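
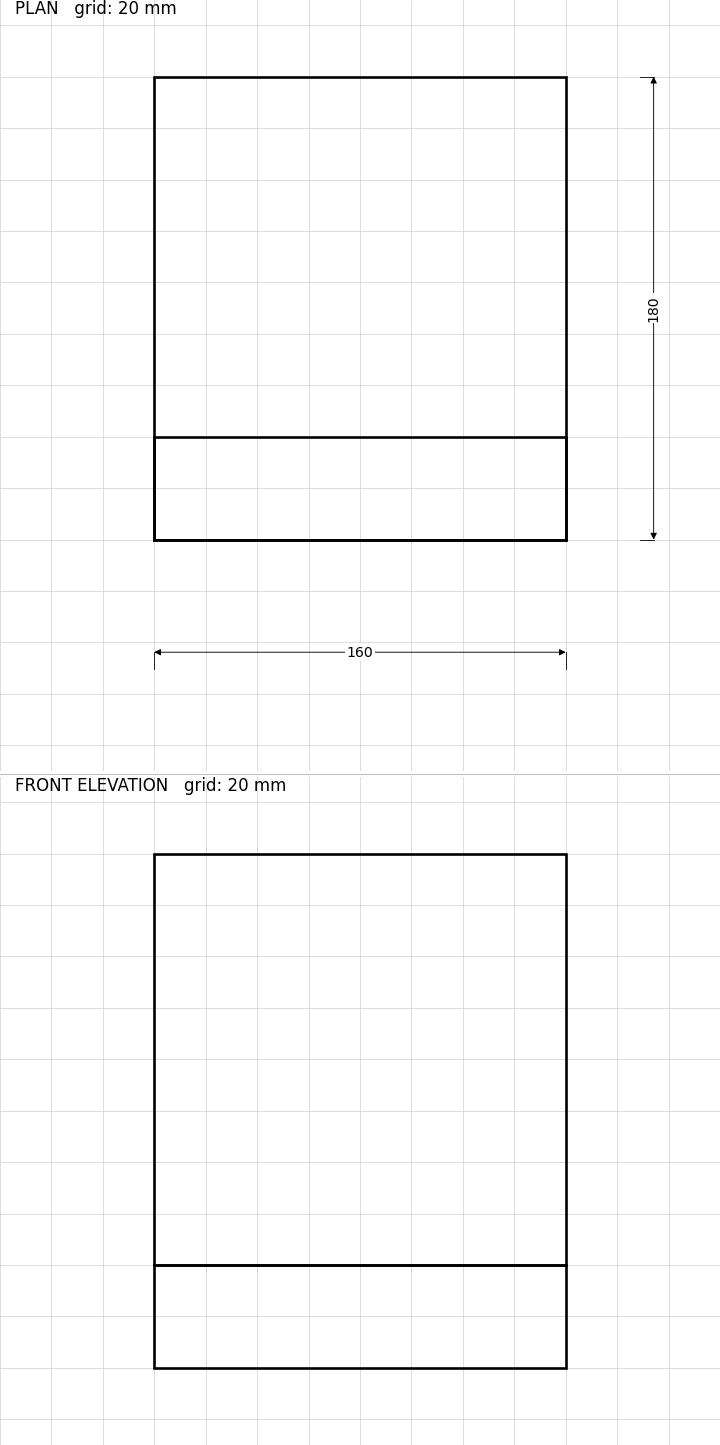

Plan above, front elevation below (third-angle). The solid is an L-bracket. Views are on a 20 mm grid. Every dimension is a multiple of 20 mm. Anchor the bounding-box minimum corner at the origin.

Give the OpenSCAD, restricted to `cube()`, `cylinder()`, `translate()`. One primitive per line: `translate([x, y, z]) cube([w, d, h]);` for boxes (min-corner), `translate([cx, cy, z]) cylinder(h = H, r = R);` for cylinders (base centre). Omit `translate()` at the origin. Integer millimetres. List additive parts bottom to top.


cube([160, 180, 40]);
translate([0, 0, 40]) cube([160, 40, 160]);


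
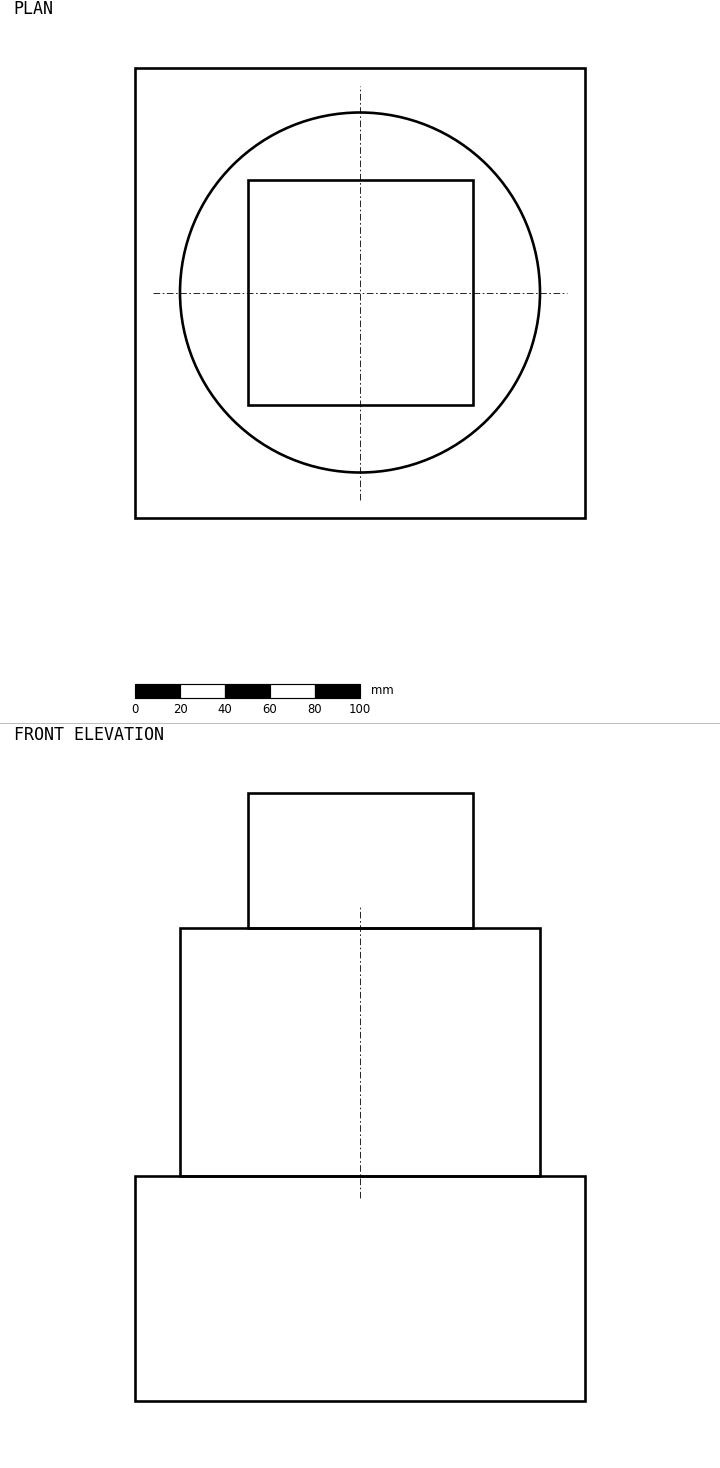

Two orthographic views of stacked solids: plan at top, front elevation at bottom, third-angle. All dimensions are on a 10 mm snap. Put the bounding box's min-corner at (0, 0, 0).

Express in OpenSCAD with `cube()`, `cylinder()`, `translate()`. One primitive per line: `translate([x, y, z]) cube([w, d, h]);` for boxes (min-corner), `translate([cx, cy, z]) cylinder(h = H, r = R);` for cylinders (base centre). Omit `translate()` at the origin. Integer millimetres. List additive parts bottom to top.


cube([200, 200, 100]);
translate([100, 100, 100]) cylinder(h = 110, r = 80);
translate([50, 50, 210]) cube([100, 100, 60]);


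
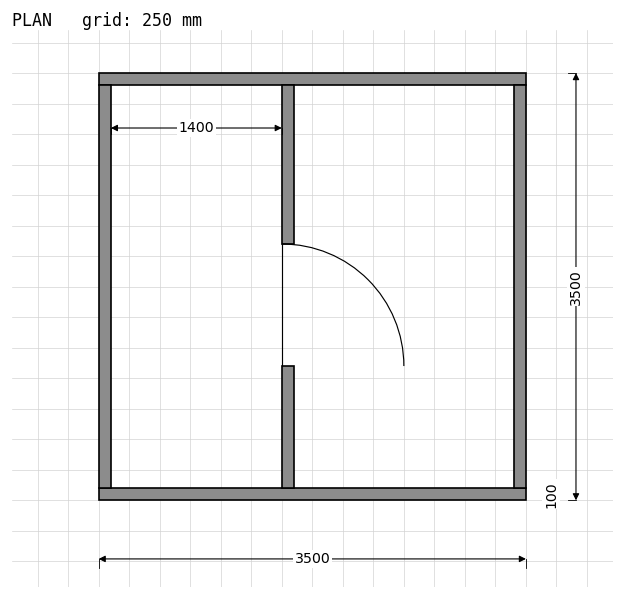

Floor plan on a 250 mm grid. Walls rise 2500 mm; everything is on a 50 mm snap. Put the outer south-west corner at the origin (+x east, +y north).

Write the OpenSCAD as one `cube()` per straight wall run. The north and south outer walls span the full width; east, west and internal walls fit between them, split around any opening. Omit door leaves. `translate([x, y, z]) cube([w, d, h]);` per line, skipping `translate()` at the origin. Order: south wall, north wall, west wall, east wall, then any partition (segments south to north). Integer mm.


cube([3500, 100, 2500]);
translate([0, 3400, 0]) cube([3500, 100, 2500]);
translate([0, 100, 0]) cube([100, 3300, 2500]);
translate([3400, 100, 0]) cube([100, 3300, 2500]);
translate([1500, 100, 0]) cube([100, 1000, 2500]);
translate([1500, 2100, 0]) cube([100, 1300, 2500]);


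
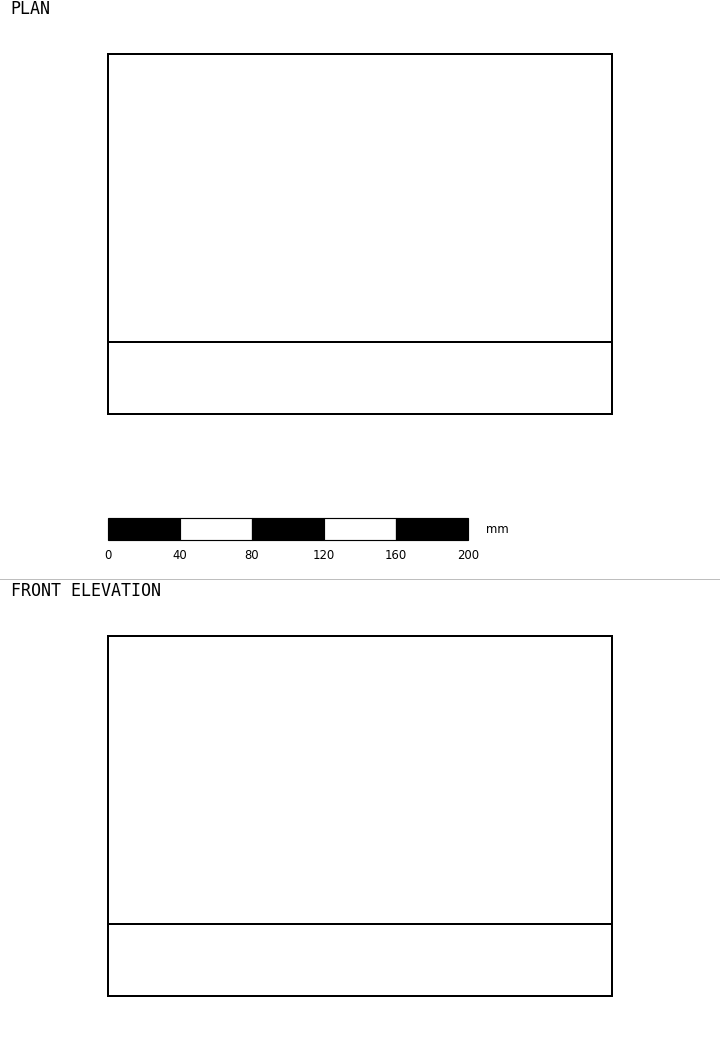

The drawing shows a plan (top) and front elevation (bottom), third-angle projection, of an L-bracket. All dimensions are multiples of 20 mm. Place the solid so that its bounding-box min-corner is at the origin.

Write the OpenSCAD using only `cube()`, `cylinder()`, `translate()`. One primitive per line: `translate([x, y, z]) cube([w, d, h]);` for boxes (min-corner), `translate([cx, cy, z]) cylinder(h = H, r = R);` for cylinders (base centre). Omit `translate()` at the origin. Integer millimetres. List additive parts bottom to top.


cube([280, 200, 40]);
translate([0, 0, 40]) cube([280, 40, 160]);


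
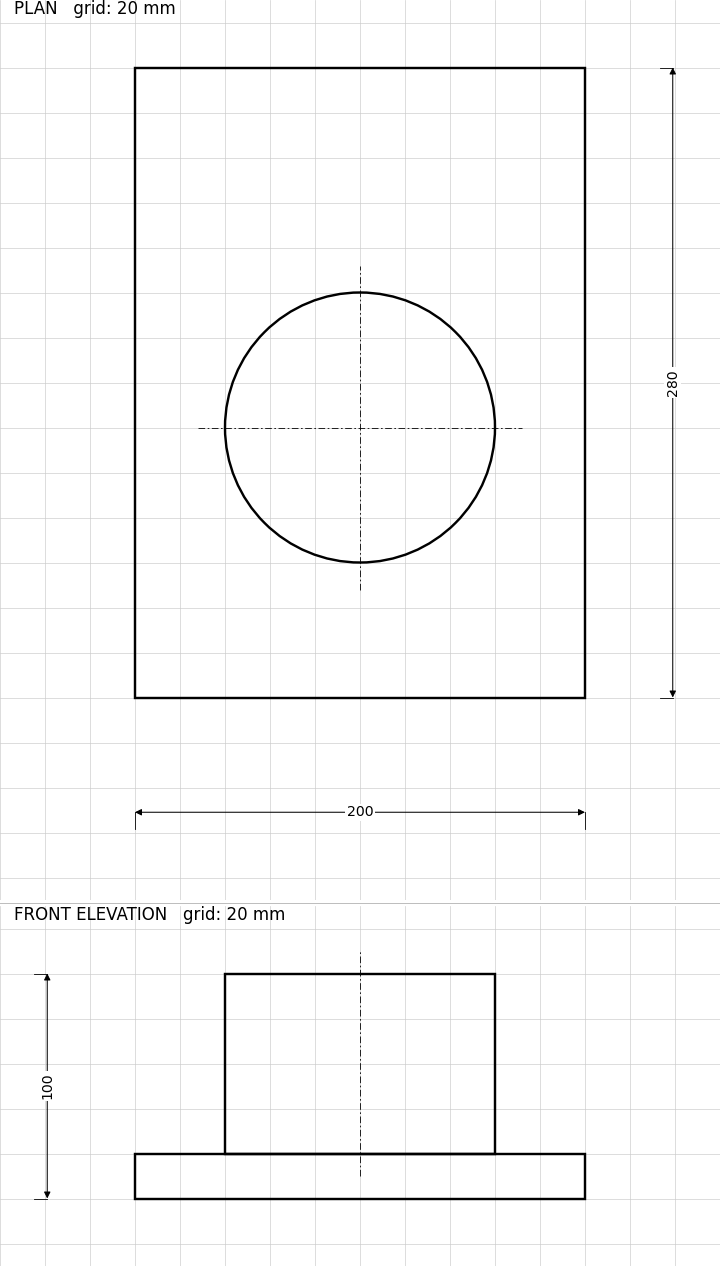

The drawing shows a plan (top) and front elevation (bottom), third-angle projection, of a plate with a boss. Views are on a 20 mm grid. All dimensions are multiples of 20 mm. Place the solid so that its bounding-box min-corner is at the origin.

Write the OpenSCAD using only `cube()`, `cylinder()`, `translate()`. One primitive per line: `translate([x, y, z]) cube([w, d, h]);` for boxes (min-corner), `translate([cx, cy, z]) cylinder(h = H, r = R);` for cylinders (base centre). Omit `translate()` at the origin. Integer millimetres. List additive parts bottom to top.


cube([200, 280, 20]);
translate([100, 120, 20]) cylinder(h = 80, r = 60);


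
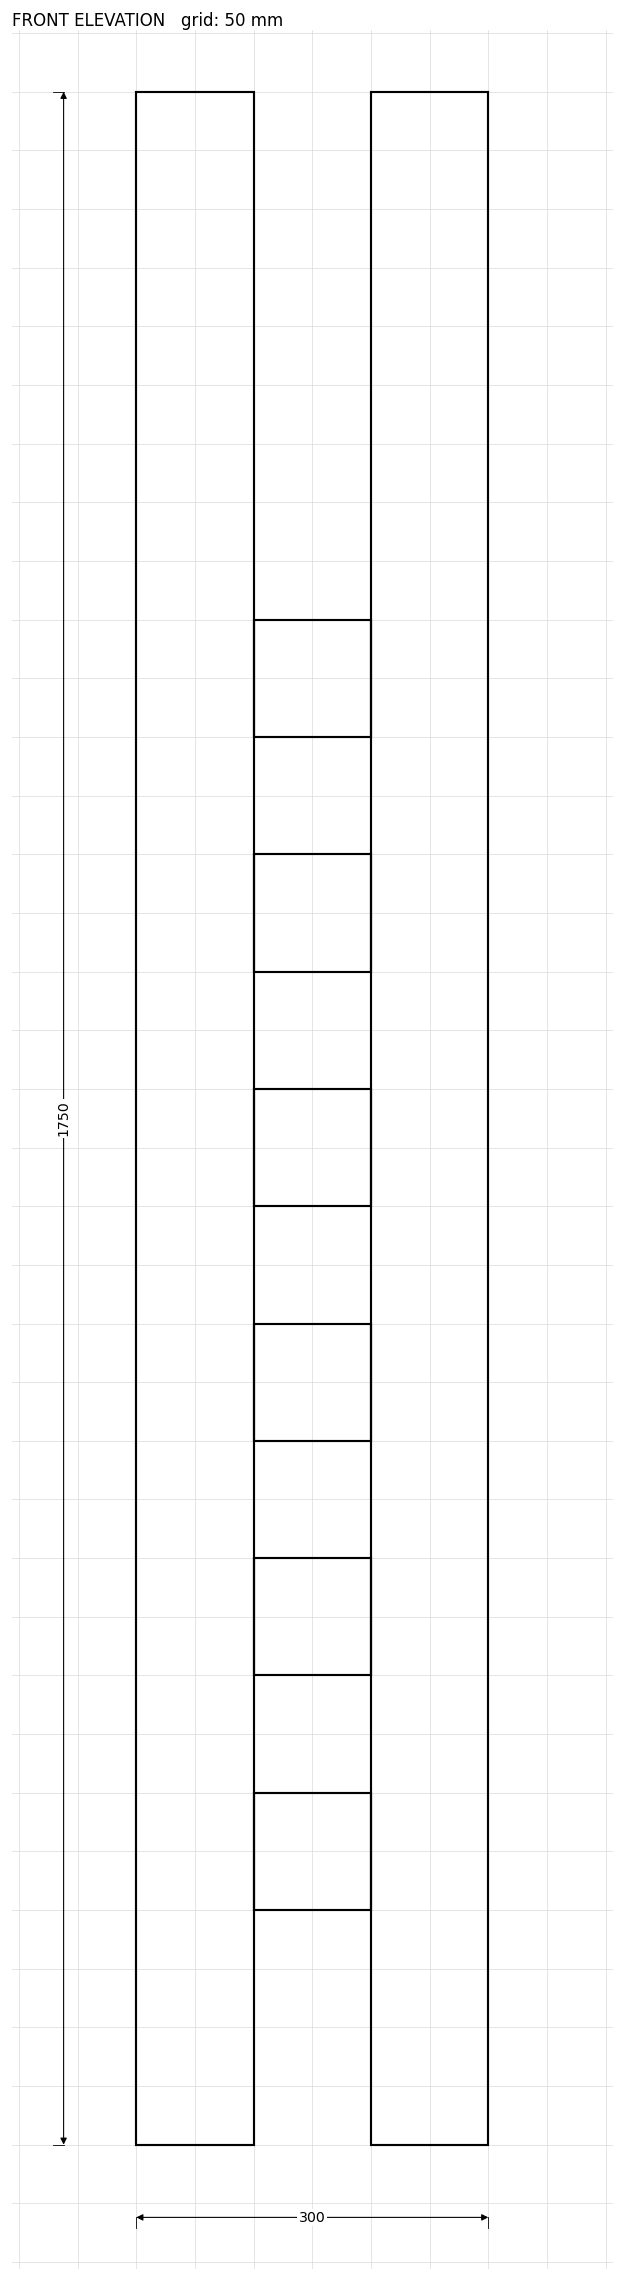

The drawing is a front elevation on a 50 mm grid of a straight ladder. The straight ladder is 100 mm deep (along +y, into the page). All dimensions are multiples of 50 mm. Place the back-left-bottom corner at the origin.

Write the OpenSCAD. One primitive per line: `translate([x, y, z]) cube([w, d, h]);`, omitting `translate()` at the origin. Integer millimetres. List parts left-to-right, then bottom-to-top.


cube([100, 100, 1750]);
translate([100, 0, 200]) cube([100, 100, 100]);
translate([100, 0, 400]) cube([100, 100, 100]);
translate([100, 0, 600]) cube([100, 100, 100]);
translate([100, 0, 800]) cube([100, 100, 100]);
translate([100, 0, 1000]) cube([100, 100, 100]);
translate([100, 0, 1200]) cube([100, 100, 100]);
translate([200, 0, 0]) cube([100, 100, 1750]);


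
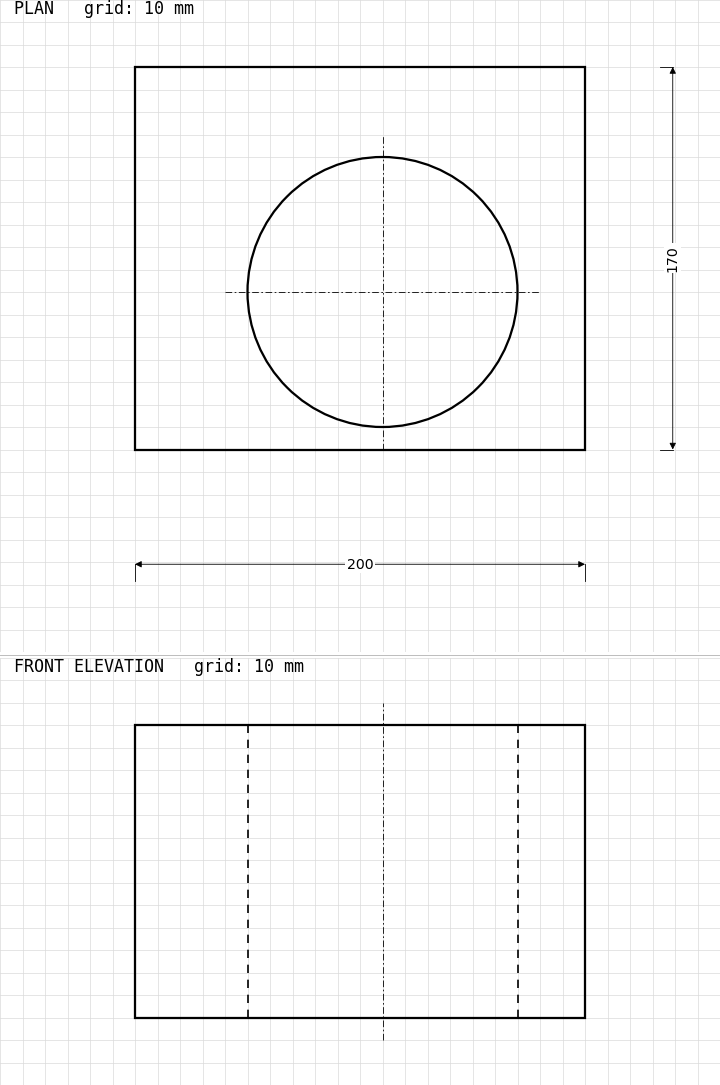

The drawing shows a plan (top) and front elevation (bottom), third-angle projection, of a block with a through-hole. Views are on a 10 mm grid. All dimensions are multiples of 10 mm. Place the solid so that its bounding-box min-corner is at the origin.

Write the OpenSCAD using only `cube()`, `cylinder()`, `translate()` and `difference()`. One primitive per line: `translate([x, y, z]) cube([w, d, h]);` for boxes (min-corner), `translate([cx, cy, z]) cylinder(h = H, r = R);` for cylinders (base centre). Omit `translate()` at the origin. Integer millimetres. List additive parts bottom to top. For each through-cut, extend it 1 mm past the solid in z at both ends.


difference() {
  cube([200, 170, 130]);
  translate([110, 70, -1]) cylinder(h = 132, r = 60);
}


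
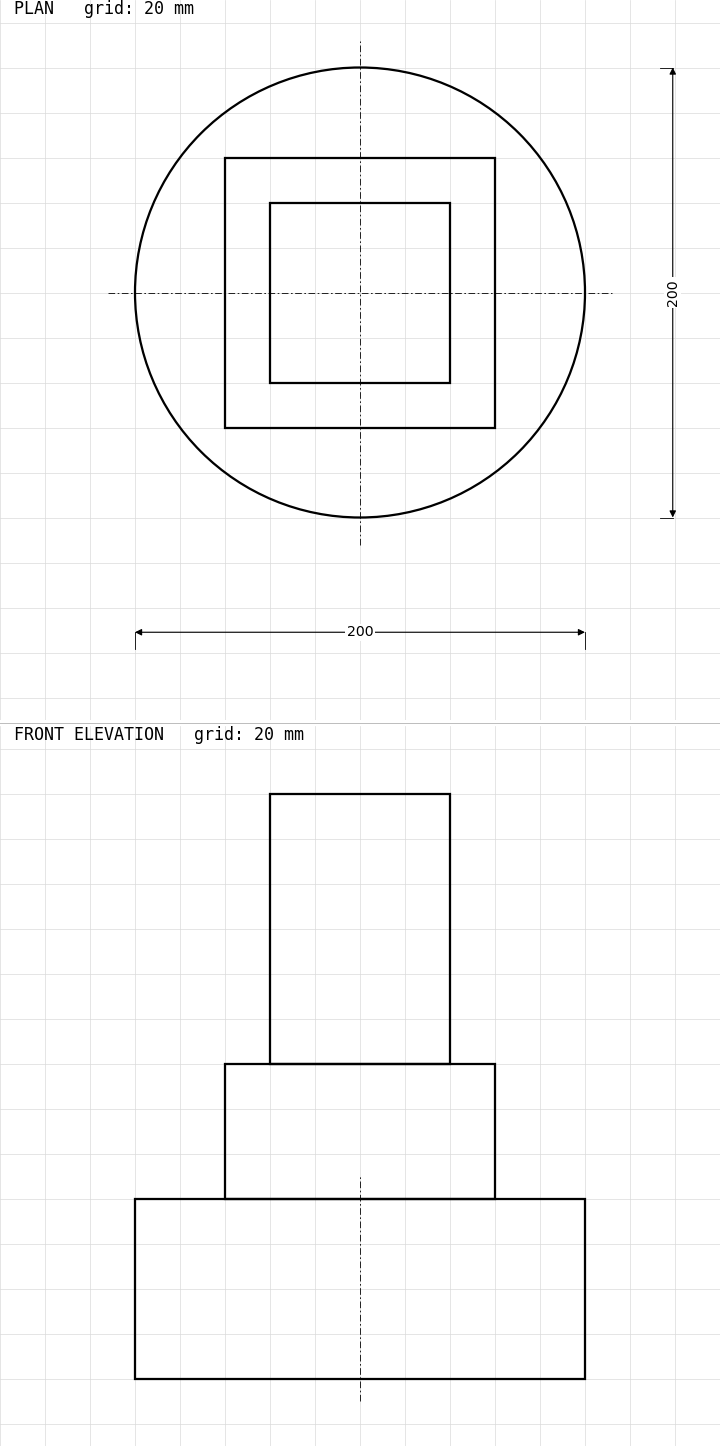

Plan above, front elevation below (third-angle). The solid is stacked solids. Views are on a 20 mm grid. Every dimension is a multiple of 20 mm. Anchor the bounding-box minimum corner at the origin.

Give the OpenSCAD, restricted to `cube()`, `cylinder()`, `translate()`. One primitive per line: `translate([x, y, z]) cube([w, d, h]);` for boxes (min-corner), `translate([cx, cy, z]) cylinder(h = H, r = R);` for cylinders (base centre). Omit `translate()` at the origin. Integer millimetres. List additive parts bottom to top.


translate([100, 100, 0]) cylinder(h = 80, r = 100);
translate([40, 40, 80]) cube([120, 120, 60]);
translate([60, 60, 140]) cube([80, 80, 120]);


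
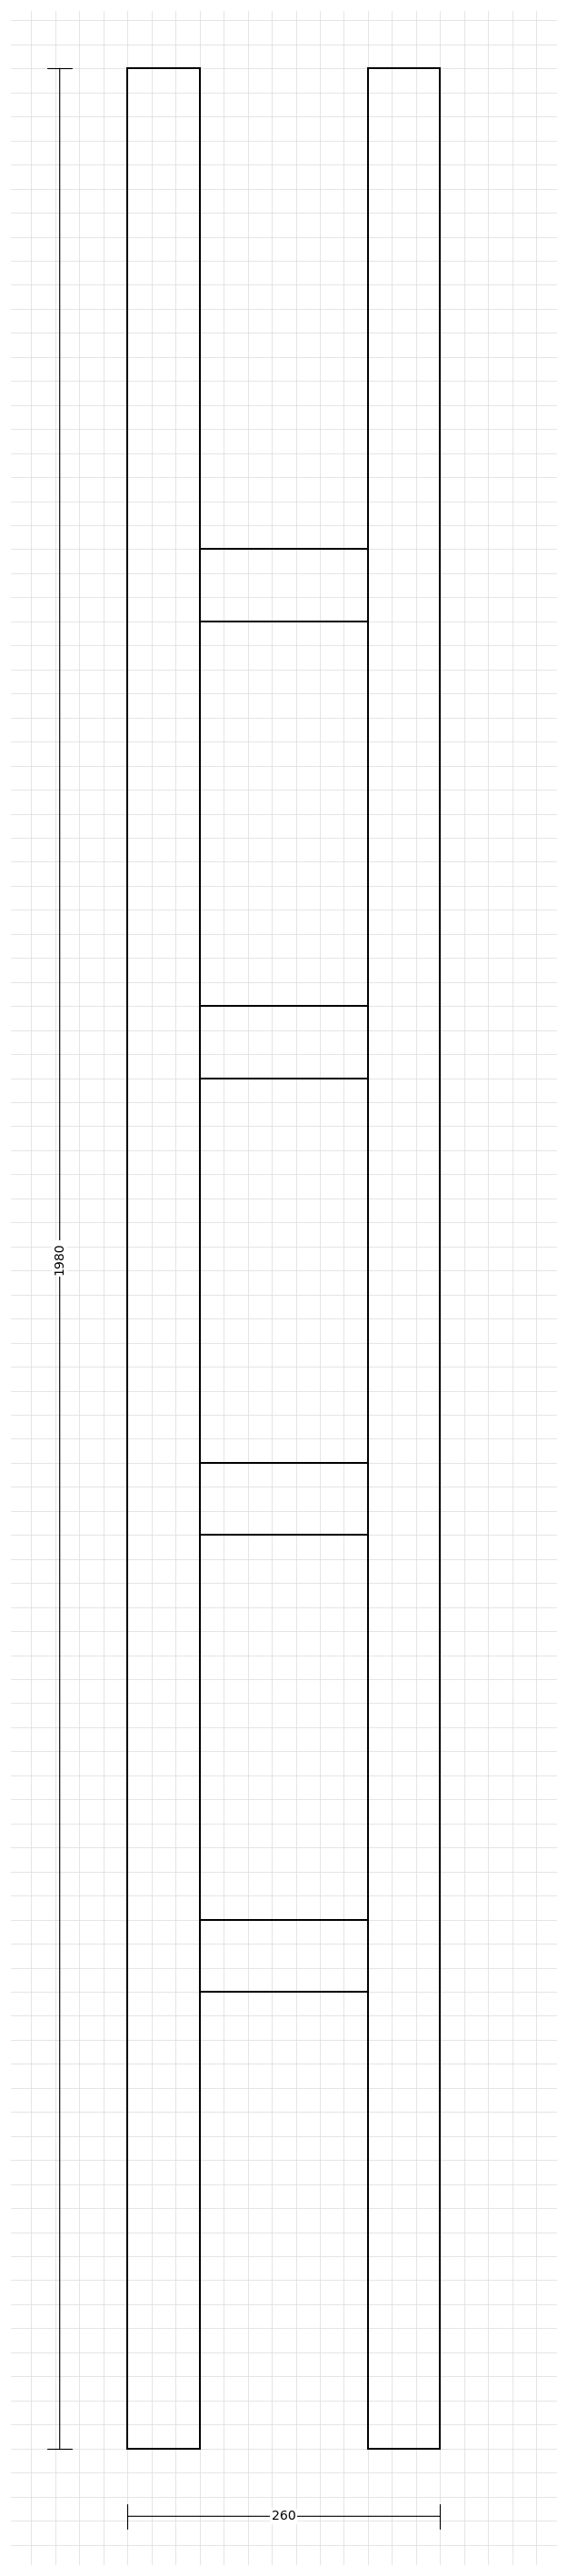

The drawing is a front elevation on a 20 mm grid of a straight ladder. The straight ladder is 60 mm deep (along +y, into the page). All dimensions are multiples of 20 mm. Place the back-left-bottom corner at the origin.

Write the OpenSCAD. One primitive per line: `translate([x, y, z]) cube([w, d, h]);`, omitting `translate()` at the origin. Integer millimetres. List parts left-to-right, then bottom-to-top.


cube([60, 60, 1980]);
translate([60, 0, 380]) cube([140, 60, 60]);
translate([60, 0, 760]) cube([140, 60, 60]);
translate([60, 0, 1140]) cube([140, 60, 60]);
translate([60, 0, 1520]) cube([140, 60, 60]);
translate([200, 0, 0]) cube([60, 60, 1980]);


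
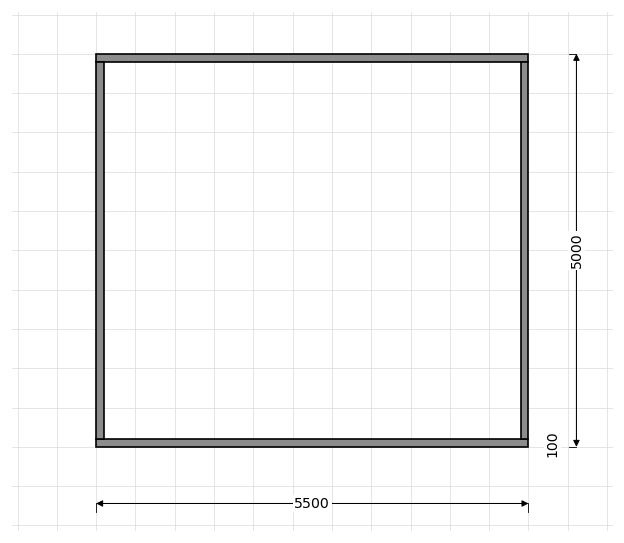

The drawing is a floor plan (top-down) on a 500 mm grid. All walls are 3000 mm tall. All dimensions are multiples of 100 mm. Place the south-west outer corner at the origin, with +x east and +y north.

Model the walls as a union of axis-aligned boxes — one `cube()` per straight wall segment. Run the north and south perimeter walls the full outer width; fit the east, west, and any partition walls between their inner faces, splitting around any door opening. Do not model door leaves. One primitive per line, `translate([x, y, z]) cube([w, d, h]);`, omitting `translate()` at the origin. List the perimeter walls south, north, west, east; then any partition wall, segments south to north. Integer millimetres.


cube([5500, 100, 3000]);
translate([0, 4900, 0]) cube([5500, 100, 3000]);
translate([0, 100, 0]) cube([100, 4800, 3000]);
translate([5400, 100, 0]) cube([100, 4800, 3000]);


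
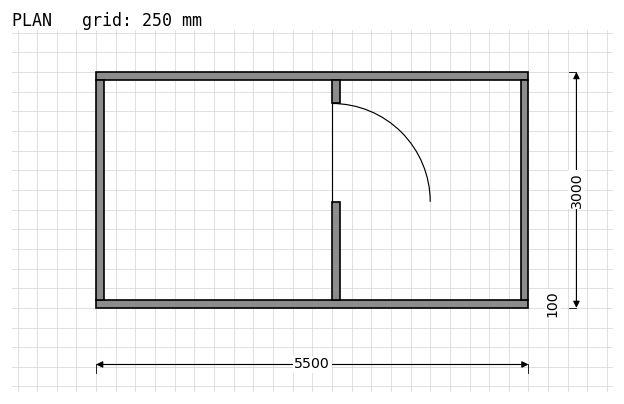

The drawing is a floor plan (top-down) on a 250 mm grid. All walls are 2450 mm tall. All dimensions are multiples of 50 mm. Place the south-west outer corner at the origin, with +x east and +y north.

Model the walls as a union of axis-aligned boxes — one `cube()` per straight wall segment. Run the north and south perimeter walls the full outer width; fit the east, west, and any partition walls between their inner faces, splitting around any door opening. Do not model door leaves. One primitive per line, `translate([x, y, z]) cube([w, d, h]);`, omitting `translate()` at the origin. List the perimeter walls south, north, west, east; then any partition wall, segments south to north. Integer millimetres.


cube([5500, 100, 2450]);
translate([0, 2900, 0]) cube([5500, 100, 2450]);
translate([0, 100, 0]) cube([100, 2800, 2450]);
translate([5400, 100, 0]) cube([100, 2800, 2450]);
translate([3000, 100, 0]) cube([100, 1250, 2450]);
translate([3000, 2600, 0]) cube([100, 300, 2450]);


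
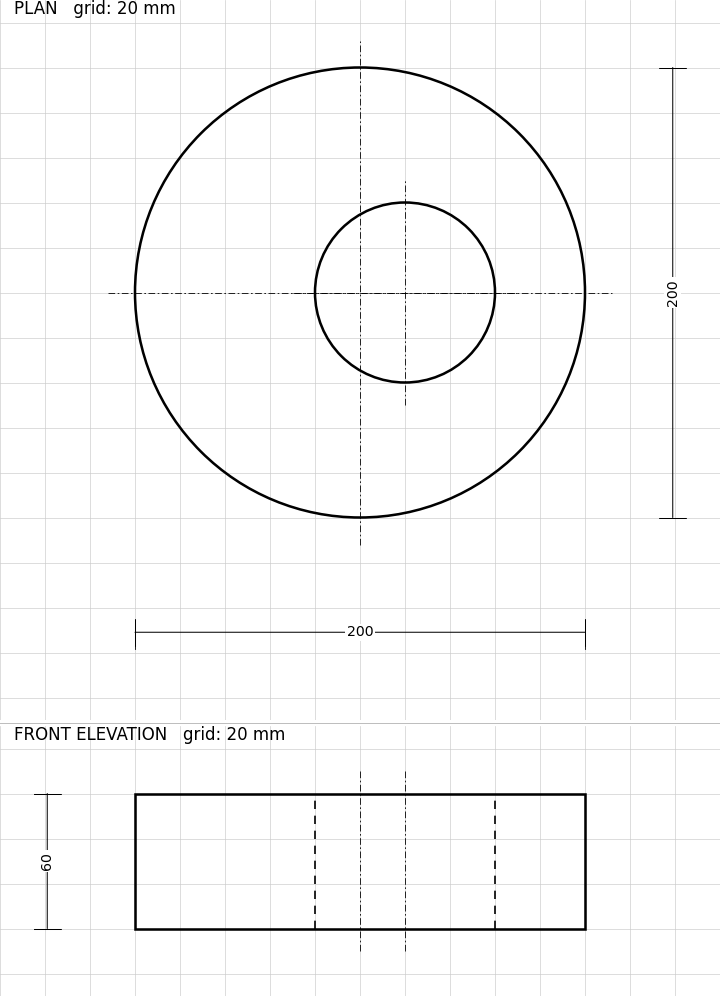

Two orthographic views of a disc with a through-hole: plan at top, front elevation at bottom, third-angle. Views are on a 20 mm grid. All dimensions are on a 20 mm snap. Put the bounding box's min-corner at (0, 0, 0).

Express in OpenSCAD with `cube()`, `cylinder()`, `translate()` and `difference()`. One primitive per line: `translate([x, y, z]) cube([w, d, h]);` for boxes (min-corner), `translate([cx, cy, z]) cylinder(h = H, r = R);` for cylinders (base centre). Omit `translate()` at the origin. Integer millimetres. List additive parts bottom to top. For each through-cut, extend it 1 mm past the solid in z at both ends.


difference() {
  translate([100, 100, 0]) cylinder(h = 60, r = 100);
  translate([120, 100, -1]) cylinder(h = 62, r = 40);
}


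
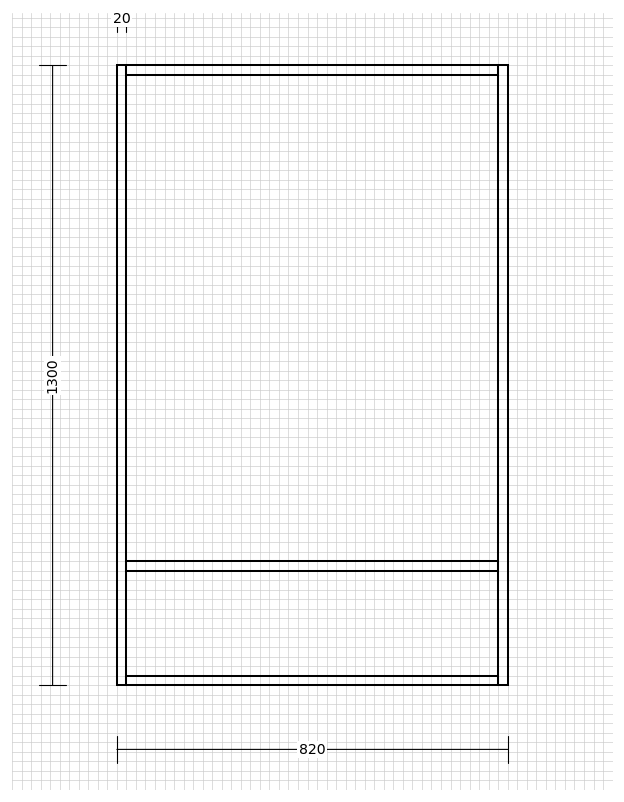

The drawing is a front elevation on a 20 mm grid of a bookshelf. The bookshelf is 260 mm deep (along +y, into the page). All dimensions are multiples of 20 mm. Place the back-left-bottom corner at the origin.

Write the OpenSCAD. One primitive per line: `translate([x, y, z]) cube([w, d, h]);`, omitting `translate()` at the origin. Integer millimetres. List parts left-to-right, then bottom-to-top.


cube([20, 260, 1300]);
translate([20, 0, 0]) cube([780, 260, 20]);
translate([20, 0, 240]) cube([780, 260, 20]);
translate([20, 0, 1280]) cube([780, 260, 20]);
translate([800, 0, 0]) cube([20, 260, 1300]);


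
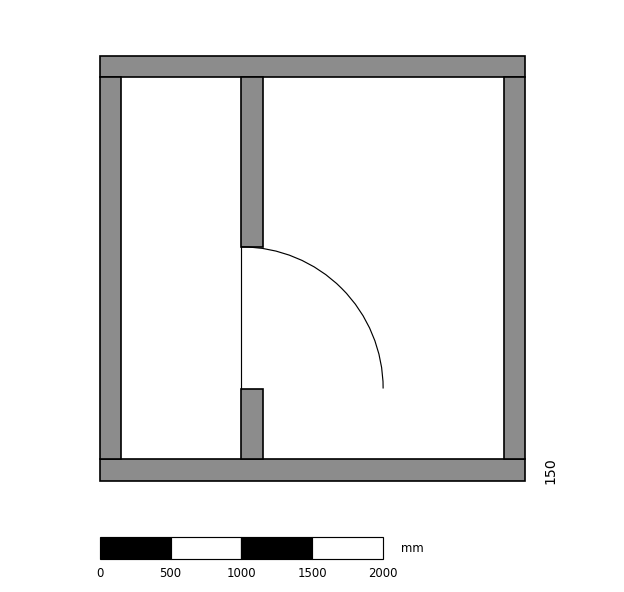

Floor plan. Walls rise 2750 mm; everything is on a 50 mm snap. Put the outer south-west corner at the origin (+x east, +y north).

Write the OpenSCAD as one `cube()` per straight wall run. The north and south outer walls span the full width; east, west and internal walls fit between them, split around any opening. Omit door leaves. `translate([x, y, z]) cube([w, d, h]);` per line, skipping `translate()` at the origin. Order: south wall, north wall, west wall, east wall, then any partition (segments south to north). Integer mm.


cube([3000, 150, 2750]);
translate([0, 2850, 0]) cube([3000, 150, 2750]);
translate([0, 150, 0]) cube([150, 2700, 2750]);
translate([2850, 150, 0]) cube([150, 2700, 2750]);
translate([1000, 150, 0]) cube([150, 500, 2750]);
translate([1000, 1650, 0]) cube([150, 1200, 2750]);


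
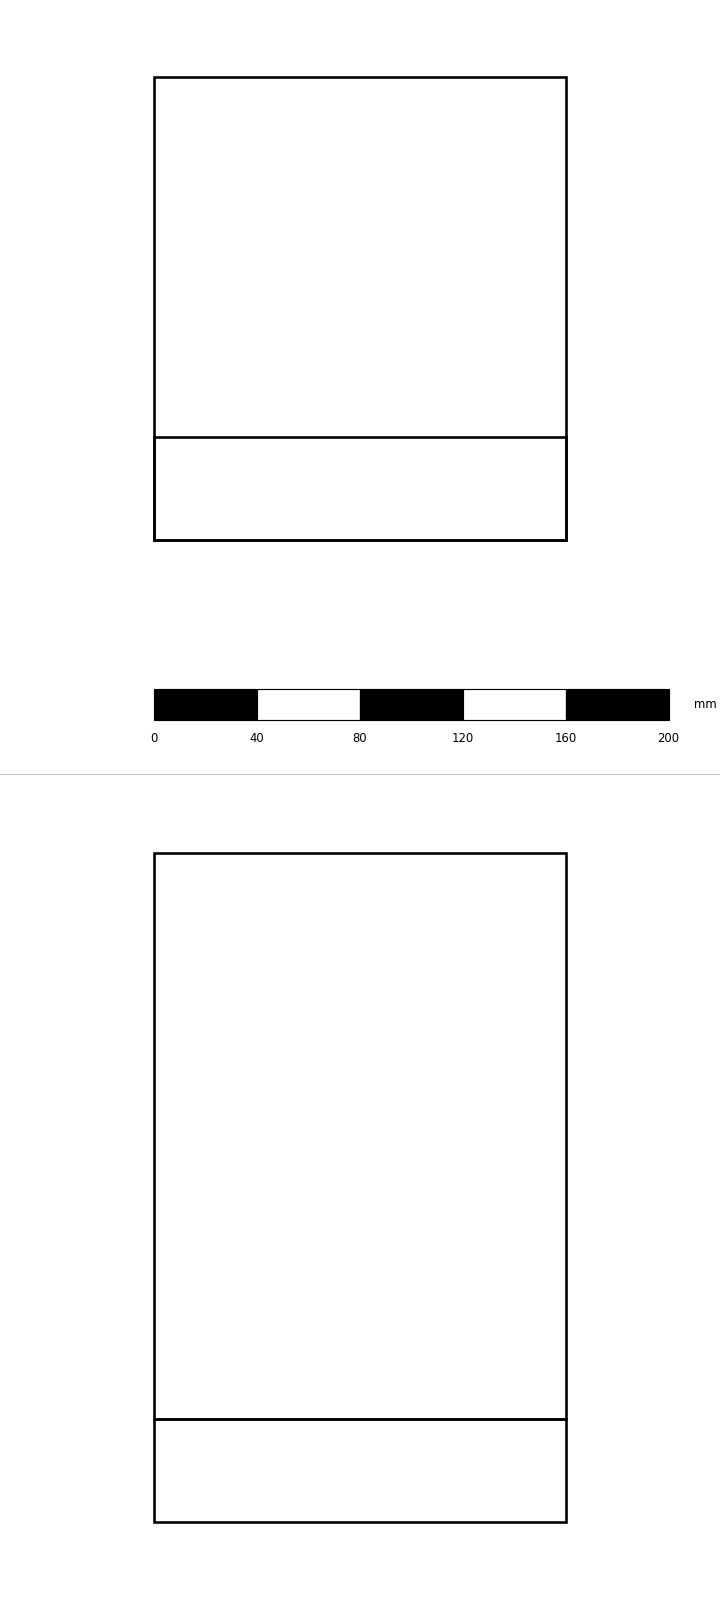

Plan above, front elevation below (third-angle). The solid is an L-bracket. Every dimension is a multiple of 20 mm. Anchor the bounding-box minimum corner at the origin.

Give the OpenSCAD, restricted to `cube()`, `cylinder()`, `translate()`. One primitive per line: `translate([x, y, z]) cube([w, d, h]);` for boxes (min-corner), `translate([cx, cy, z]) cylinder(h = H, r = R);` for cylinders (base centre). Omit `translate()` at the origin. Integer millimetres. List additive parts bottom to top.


cube([160, 180, 40]);
translate([0, 0, 40]) cube([160, 40, 220]);


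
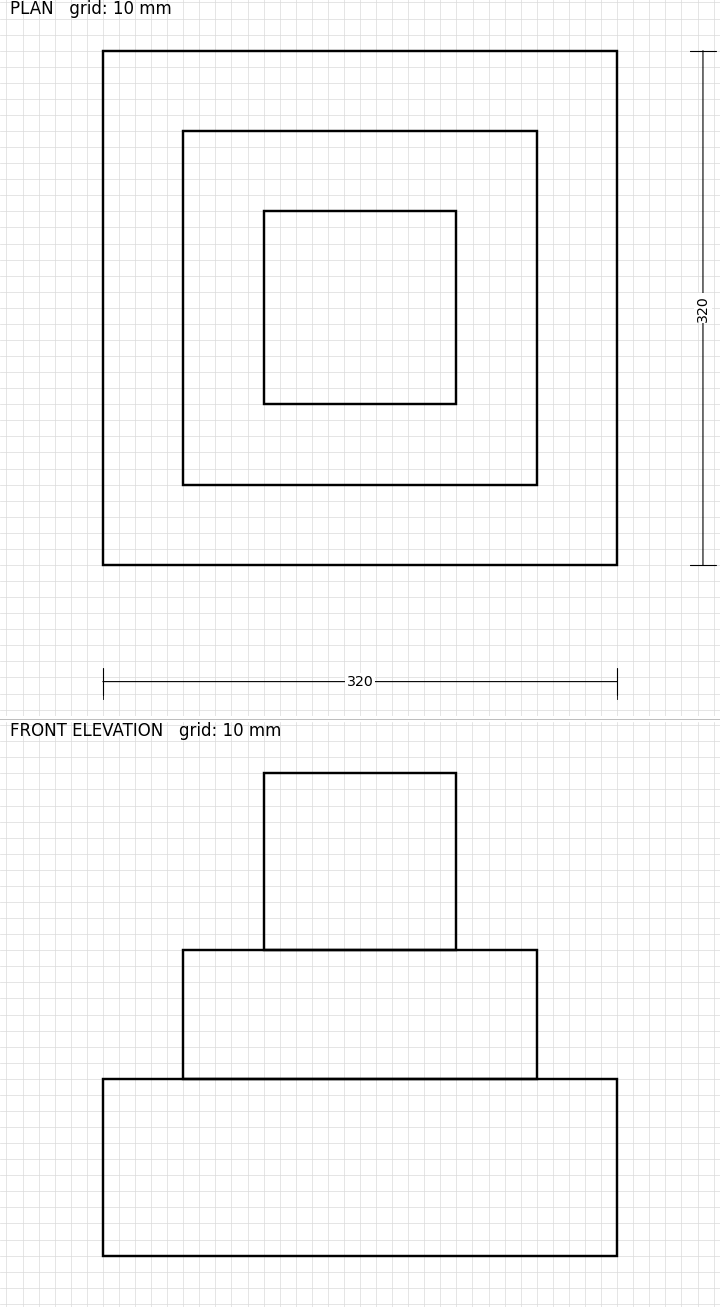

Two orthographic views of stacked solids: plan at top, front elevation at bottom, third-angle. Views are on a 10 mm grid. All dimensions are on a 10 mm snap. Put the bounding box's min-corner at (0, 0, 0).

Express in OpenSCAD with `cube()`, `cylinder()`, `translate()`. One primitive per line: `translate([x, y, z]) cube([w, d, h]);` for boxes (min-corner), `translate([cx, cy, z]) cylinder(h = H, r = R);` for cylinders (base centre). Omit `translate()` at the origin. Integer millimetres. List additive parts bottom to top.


cube([320, 320, 110]);
translate([50, 50, 110]) cube([220, 220, 80]);
translate([100, 100, 190]) cube([120, 120, 110]);


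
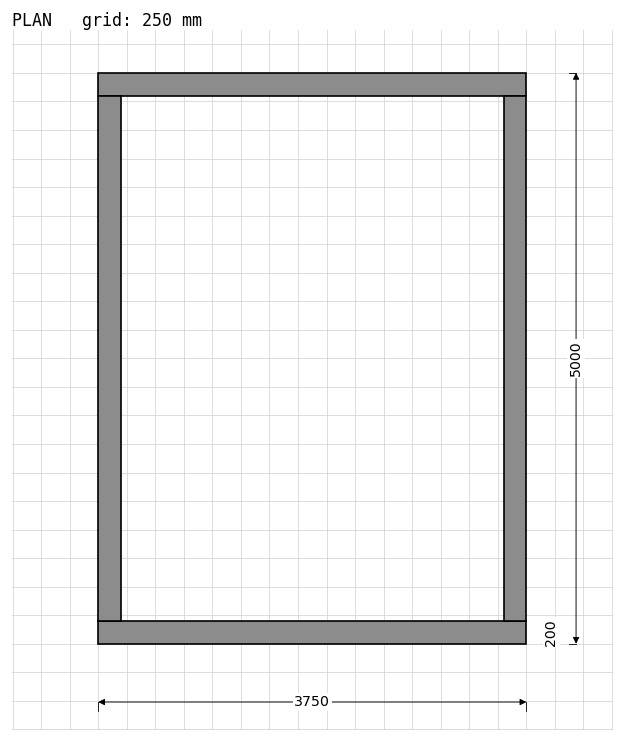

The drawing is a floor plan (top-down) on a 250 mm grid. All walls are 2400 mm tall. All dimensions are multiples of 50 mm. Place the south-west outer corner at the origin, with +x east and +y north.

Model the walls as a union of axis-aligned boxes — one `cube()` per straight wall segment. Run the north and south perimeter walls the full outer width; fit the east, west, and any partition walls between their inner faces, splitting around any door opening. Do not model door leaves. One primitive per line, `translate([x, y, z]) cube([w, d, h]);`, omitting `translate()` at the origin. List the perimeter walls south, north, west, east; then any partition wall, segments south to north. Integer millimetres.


cube([3750, 200, 2400]);
translate([0, 4800, 0]) cube([3750, 200, 2400]);
translate([0, 200, 0]) cube([200, 4600, 2400]);
translate([3550, 200, 0]) cube([200, 4600, 2400]);


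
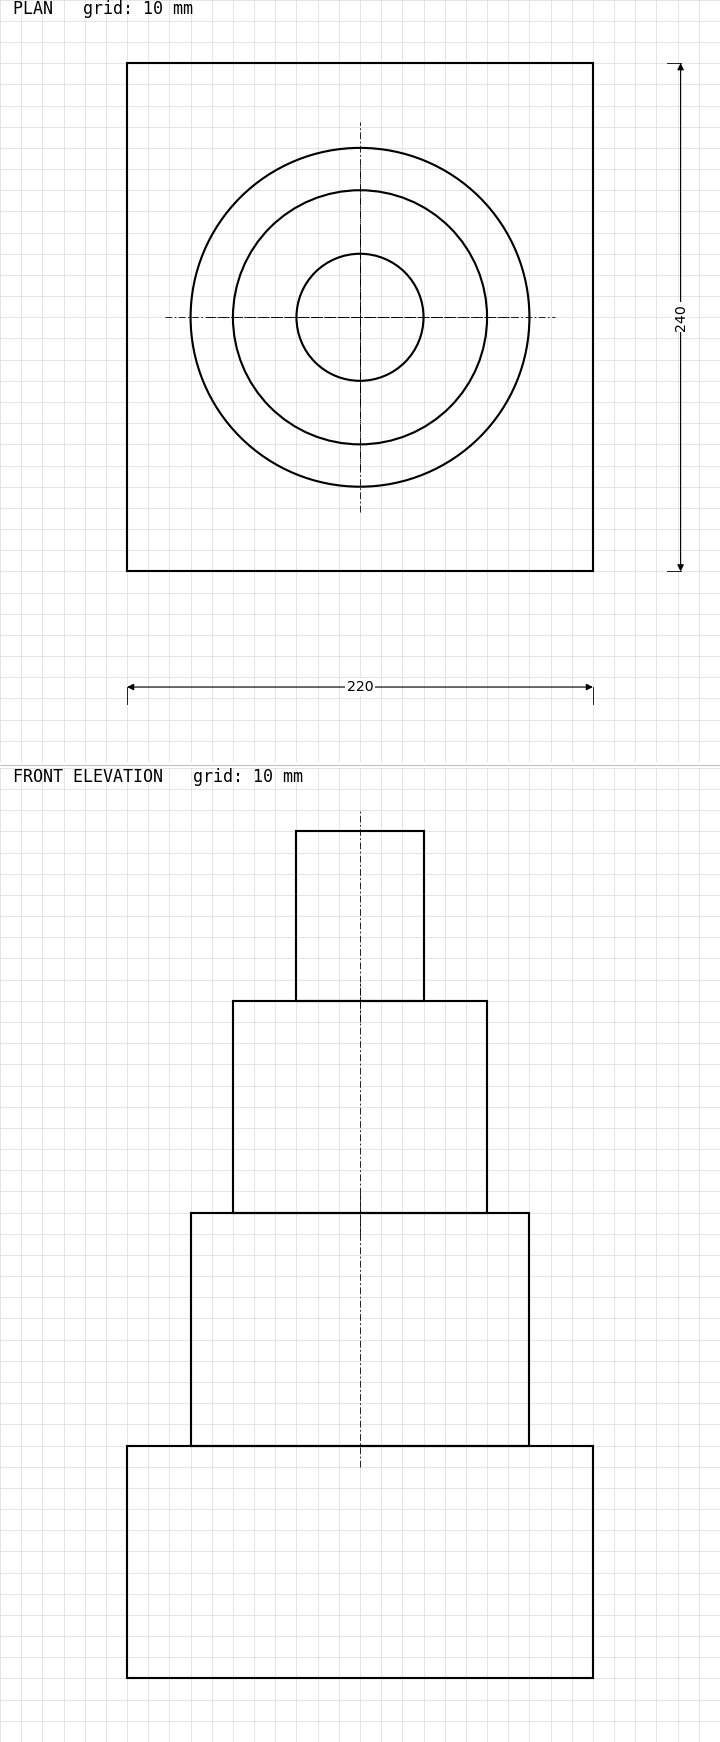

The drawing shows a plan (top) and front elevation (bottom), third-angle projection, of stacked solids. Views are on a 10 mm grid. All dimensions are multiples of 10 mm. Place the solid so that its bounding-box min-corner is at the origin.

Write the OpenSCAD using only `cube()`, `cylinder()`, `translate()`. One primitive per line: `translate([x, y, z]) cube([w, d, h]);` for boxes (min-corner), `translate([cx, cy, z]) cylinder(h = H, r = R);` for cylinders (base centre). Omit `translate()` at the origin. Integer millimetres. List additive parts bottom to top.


cube([220, 240, 110]);
translate([110, 120, 110]) cylinder(h = 110, r = 80);
translate([110, 120, 220]) cylinder(h = 100, r = 60);
translate([110, 120, 320]) cylinder(h = 80, r = 30);


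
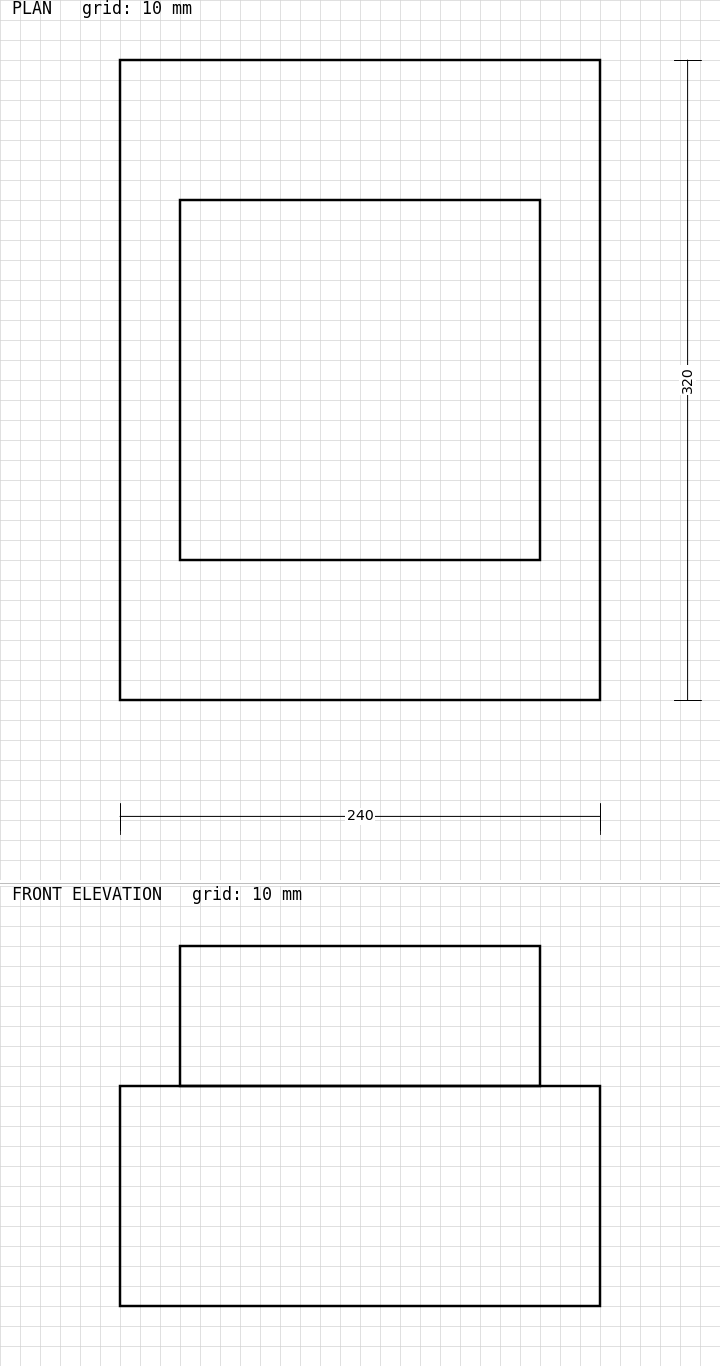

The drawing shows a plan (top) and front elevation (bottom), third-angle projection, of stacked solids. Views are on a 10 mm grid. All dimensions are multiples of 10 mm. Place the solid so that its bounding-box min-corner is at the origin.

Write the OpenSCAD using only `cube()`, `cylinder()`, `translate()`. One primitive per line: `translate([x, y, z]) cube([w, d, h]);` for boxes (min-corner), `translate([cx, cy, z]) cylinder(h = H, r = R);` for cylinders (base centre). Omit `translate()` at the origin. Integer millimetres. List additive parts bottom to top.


cube([240, 320, 110]);
translate([30, 70, 110]) cube([180, 180, 70]);


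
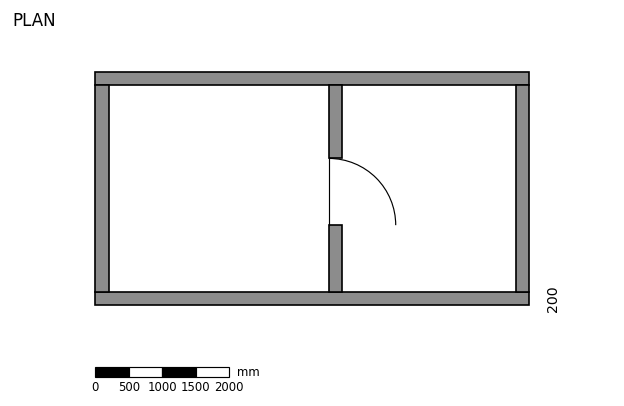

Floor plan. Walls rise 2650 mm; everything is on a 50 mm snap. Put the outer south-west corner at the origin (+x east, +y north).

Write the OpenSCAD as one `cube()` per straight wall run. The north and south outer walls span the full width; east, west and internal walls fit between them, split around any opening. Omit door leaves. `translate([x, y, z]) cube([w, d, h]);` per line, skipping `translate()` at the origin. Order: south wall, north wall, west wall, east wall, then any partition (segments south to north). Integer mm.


cube([6500, 200, 2650]);
translate([0, 3300, 0]) cube([6500, 200, 2650]);
translate([0, 200, 0]) cube([200, 3100, 2650]);
translate([6300, 200, 0]) cube([200, 3100, 2650]);
translate([3500, 200, 0]) cube([200, 1000, 2650]);
translate([3500, 2200, 0]) cube([200, 1100, 2650]);


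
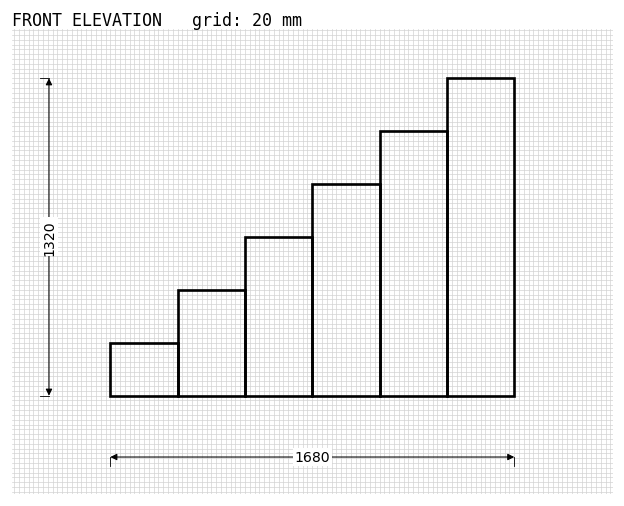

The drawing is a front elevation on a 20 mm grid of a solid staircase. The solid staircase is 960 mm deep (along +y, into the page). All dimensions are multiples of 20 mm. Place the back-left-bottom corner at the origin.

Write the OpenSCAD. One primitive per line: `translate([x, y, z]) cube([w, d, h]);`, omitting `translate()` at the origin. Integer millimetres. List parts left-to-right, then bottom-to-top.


cube([280, 960, 220]);
translate([280, 0, 0]) cube([280, 960, 440]);
translate([560, 0, 0]) cube([280, 960, 660]);
translate([840, 0, 0]) cube([280, 960, 880]);
translate([1120, 0, 0]) cube([280, 960, 1100]);
translate([1400, 0, 0]) cube([280, 960, 1320]);


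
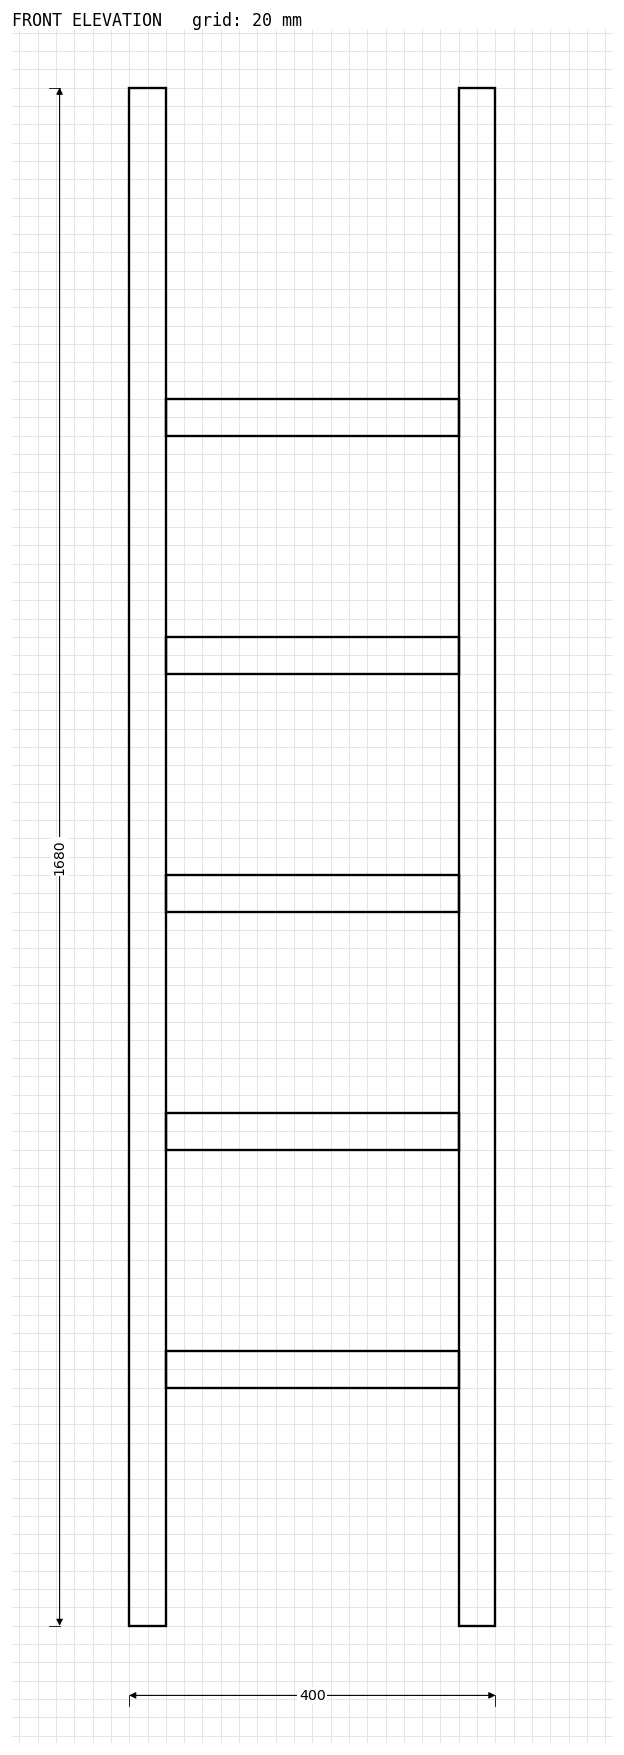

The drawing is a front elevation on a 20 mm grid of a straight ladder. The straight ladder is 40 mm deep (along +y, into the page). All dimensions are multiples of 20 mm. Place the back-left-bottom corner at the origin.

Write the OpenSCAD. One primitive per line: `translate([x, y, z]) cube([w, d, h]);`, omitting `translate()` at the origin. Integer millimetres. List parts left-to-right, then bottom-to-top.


cube([40, 40, 1680]);
translate([40, 0, 260]) cube([320, 40, 40]);
translate([40, 0, 520]) cube([320, 40, 40]);
translate([40, 0, 780]) cube([320, 40, 40]);
translate([40, 0, 1040]) cube([320, 40, 40]);
translate([40, 0, 1300]) cube([320, 40, 40]);
translate([360, 0, 0]) cube([40, 40, 1680]);


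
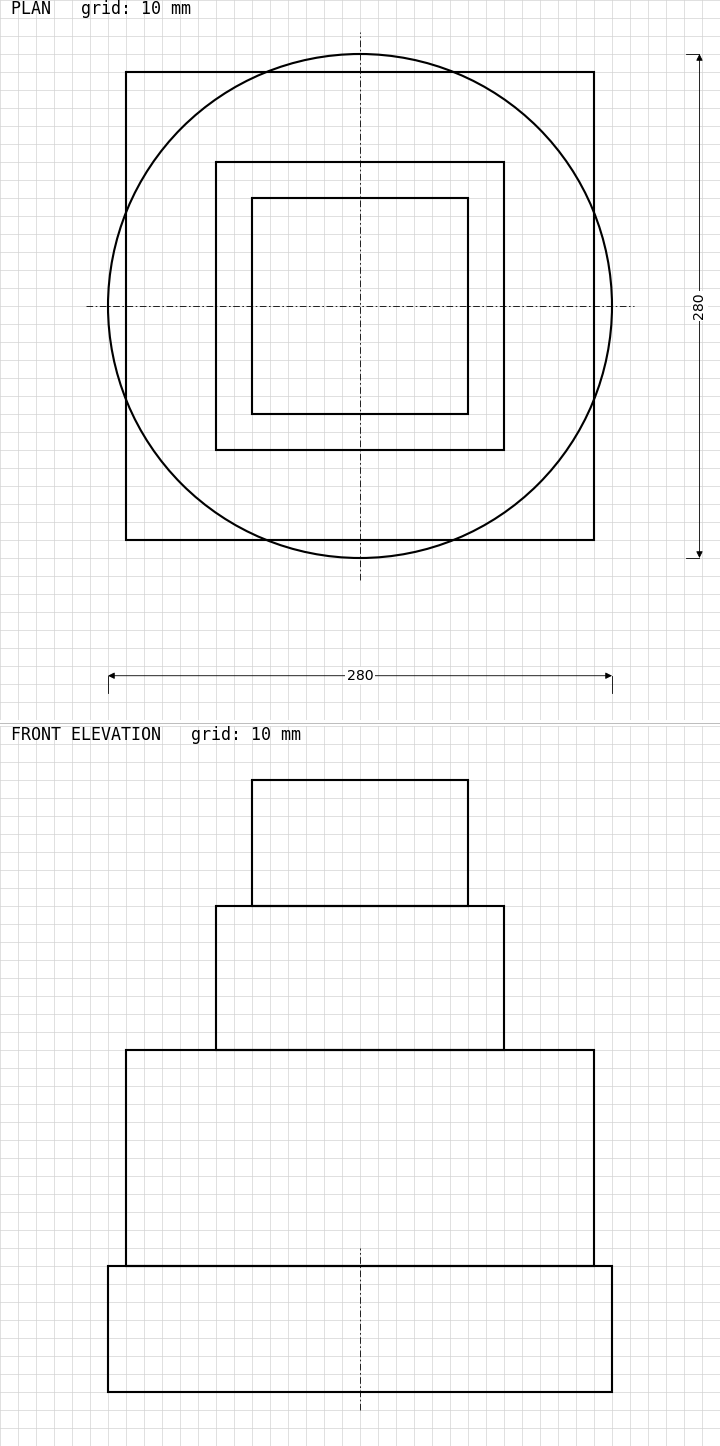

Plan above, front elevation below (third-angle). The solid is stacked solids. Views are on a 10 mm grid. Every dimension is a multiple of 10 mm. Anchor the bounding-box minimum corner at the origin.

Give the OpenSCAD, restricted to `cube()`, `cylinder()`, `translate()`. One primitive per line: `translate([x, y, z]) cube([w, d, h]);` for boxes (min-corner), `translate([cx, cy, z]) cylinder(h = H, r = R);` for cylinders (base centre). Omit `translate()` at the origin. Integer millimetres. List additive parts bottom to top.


translate([140, 140, 0]) cylinder(h = 70, r = 140);
translate([10, 10, 70]) cube([260, 260, 120]);
translate([60, 60, 190]) cube([160, 160, 80]);
translate([80, 80, 270]) cube([120, 120, 70]);


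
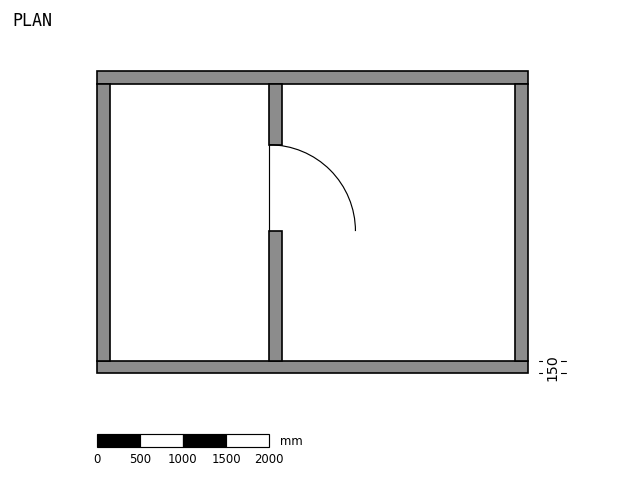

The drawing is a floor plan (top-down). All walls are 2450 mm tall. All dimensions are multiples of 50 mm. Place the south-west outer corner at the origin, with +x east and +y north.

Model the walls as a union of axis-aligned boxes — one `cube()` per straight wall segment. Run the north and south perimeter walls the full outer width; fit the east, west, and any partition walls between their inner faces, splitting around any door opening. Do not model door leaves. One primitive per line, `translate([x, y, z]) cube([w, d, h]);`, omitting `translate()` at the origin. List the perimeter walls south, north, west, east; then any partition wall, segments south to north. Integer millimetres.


cube([5000, 150, 2450]);
translate([0, 3350, 0]) cube([5000, 150, 2450]);
translate([0, 150, 0]) cube([150, 3200, 2450]);
translate([4850, 150, 0]) cube([150, 3200, 2450]);
translate([2000, 150, 0]) cube([150, 1500, 2450]);
translate([2000, 2650, 0]) cube([150, 700, 2450]);


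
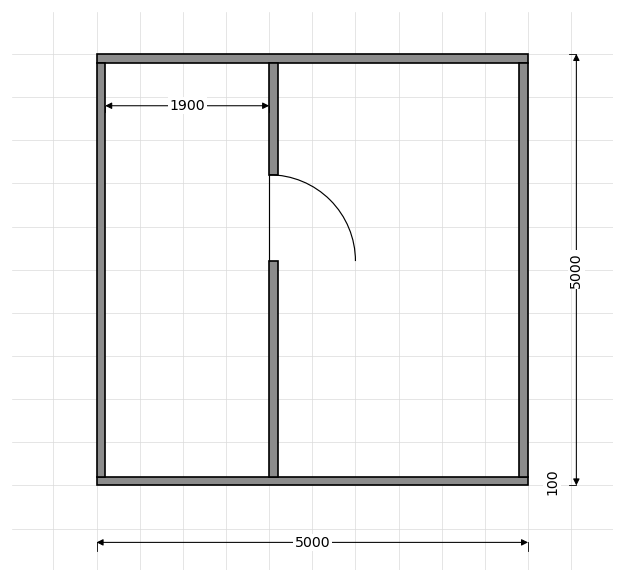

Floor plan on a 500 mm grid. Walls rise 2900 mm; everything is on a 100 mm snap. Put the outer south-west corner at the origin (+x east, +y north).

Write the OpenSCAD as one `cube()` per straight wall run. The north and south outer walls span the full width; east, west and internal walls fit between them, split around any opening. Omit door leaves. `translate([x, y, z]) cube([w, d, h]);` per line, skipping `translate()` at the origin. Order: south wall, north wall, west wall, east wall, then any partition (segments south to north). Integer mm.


cube([5000, 100, 2900]);
translate([0, 4900, 0]) cube([5000, 100, 2900]);
translate([0, 100, 0]) cube([100, 4800, 2900]);
translate([4900, 100, 0]) cube([100, 4800, 2900]);
translate([2000, 100, 0]) cube([100, 2500, 2900]);
translate([2000, 3600, 0]) cube([100, 1300, 2900]);


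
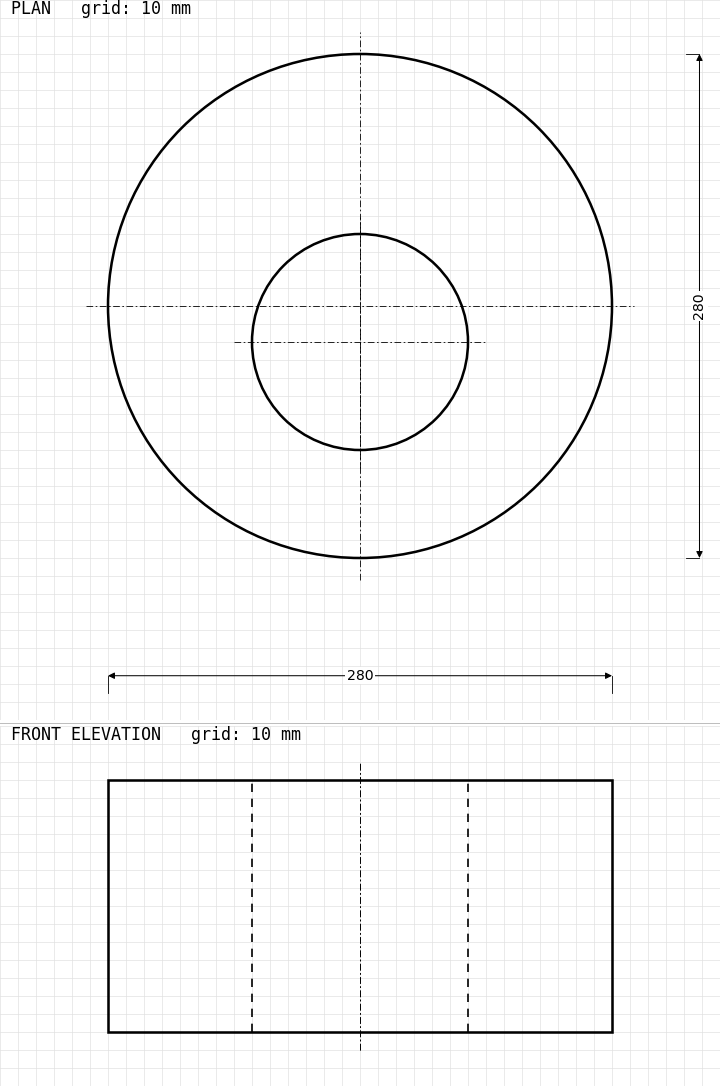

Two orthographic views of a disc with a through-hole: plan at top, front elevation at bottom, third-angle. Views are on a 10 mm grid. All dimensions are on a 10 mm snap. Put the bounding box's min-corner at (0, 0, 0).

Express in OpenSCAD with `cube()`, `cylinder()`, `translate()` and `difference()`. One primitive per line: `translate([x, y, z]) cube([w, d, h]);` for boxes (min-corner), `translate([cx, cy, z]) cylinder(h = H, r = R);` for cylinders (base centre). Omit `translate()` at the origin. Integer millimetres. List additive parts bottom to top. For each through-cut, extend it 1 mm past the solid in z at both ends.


difference() {
  translate([140, 140, 0]) cylinder(h = 140, r = 140);
  translate([140, 120, -1]) cylinder(h = 142, r = 60);
}


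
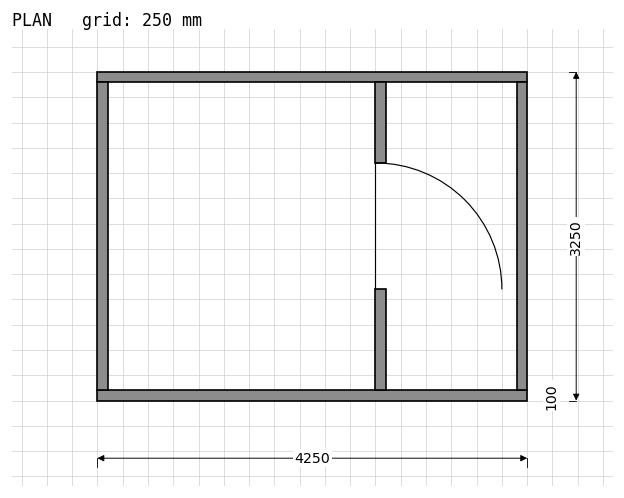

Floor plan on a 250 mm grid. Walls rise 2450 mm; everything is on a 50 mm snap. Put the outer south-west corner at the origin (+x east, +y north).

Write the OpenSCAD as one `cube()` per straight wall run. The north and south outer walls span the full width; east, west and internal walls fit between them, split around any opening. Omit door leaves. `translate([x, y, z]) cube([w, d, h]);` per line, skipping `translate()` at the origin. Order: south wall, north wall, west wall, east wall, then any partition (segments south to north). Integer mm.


cube([4250, 100, 2450]);
translate([0, 3150, 0]) cube([4250, 100, 2450]);
translate([0, 100, 0]) cube([100, 3050, 2450]);
translate([4150, 100, 0]) cube([100, 3050, 2450]);
translate([2750, 100, 0]) cube([100, 1000, 2450]);
translate([2750, 2350, 0]) cube([100, 800, 2450]);


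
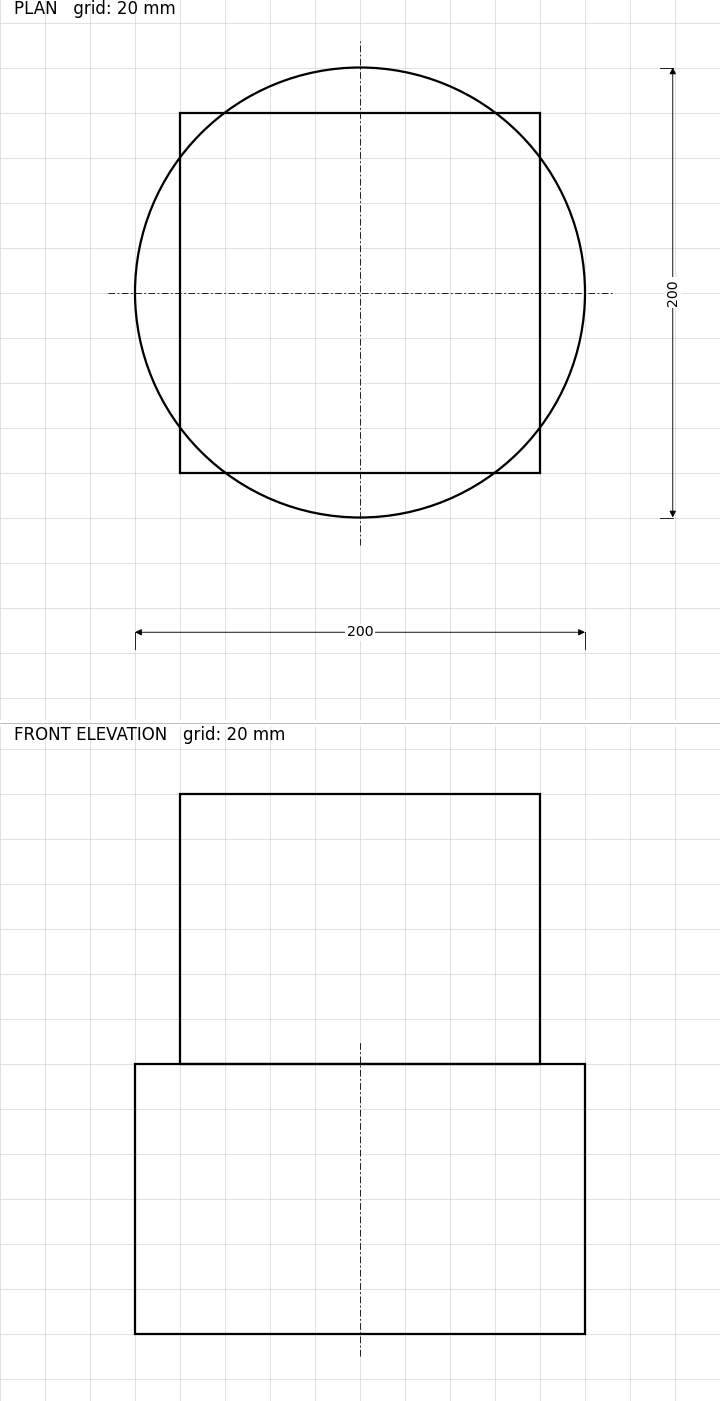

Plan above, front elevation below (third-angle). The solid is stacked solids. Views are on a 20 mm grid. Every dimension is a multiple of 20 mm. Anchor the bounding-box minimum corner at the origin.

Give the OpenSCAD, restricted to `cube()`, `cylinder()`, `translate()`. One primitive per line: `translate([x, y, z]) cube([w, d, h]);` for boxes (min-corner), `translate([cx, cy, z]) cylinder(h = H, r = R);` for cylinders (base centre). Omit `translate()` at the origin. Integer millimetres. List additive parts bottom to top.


translate([100, 100, 0]) cylinder(h = 120, r = 100);
translate([20, 20, 120]) cube([160, 160, 120]);


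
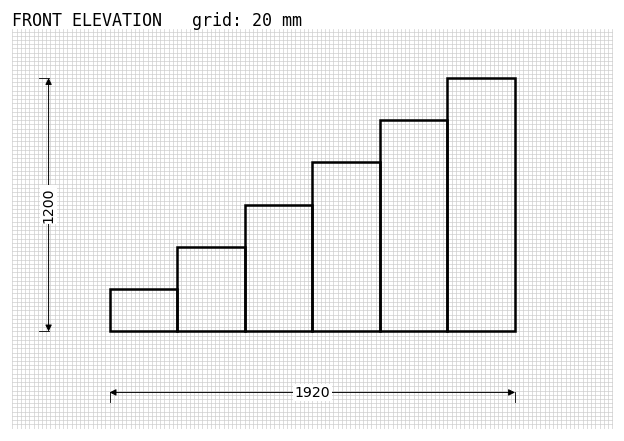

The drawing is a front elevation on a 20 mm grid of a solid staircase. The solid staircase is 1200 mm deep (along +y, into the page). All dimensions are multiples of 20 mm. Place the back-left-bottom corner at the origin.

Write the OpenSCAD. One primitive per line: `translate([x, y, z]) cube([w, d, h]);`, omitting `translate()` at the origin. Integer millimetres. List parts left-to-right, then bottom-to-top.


cube([320, 1200, 200]);
translate([320, 0, 0]) cube([320, 1200, 400]);
translate([640, 0, 0]) cube([320, 1200, 600]);
translate([960, 0, 0]) cube([320, 1200, 800]);
translate([1280, 0, 0]) cube([320, 1200, 1000]);
translate([1600, 0, 0]) cube([320, 1200, 1200]);


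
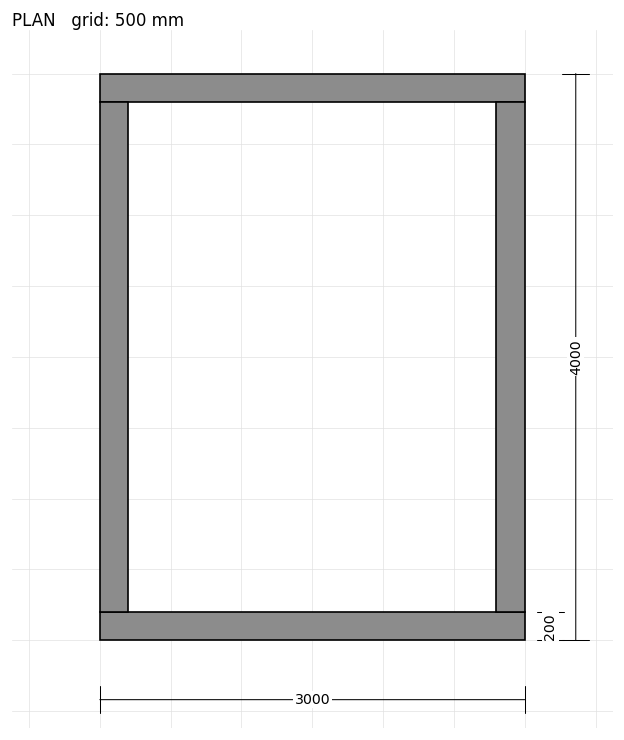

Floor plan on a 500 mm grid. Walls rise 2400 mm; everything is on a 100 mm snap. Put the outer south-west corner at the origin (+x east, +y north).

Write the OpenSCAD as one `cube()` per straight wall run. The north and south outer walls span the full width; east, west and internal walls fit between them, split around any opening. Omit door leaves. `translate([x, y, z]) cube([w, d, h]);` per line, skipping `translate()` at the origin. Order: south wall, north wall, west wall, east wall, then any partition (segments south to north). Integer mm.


cube([3000, 200, 2400]);
translate([0, 3800, 0]) cube([3000, 200, 2400]);
translate([0, 200, 0]) cube([200, 3600, 2400]);
translate([2800, 200, 0]) cube([200, 3600, 2400]);


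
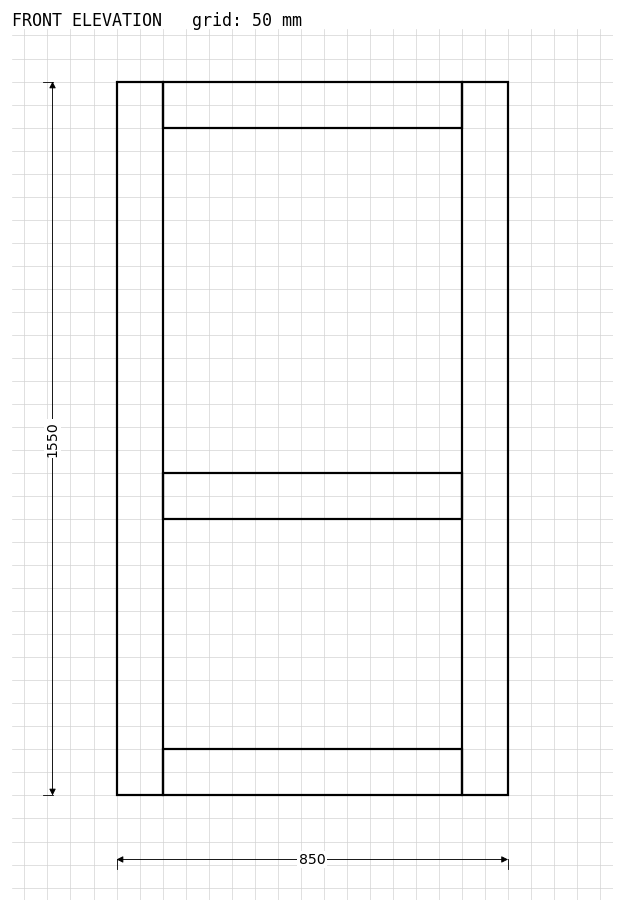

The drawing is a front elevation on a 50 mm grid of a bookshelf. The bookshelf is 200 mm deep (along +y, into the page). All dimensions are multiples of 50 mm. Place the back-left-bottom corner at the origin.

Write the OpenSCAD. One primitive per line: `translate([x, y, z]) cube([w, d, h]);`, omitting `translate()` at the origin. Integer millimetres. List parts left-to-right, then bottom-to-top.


cube([100, 200, 1550]);
translate([100, 0, 0]) cube([650, 200, 100]);
translate([100, 0, 600]) cube([650, 200, 100]);
translate([100, 0, 1450]) cube([650, 200, 100]);
translate([750, 0, 0]) cube([100, 200, 1550]);


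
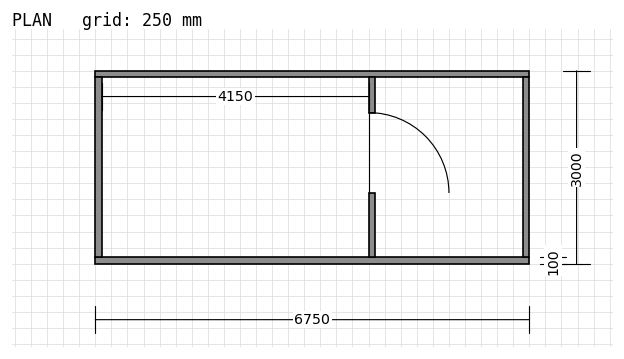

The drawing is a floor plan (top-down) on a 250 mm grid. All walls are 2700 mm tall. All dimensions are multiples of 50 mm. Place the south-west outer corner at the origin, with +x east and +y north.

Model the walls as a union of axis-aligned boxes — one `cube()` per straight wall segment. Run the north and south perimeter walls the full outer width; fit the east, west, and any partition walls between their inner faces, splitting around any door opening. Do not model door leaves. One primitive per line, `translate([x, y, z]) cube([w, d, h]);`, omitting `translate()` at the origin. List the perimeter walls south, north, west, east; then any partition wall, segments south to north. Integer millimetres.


cube([6750, 100, 2700]);
translate([0, 2900, 0]) cube([6750, 100, 2700]);
translate([0, 100, 0]) cube([100, 2800, 2700]);
translate([6650, 100, 0]) cube([100, 2800, 2700]);
translate([4250, 100, 0]) cube([100, 1000, 2700]);
translate([4250, 2350, 0]) cube([100, 550, 2700]);
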